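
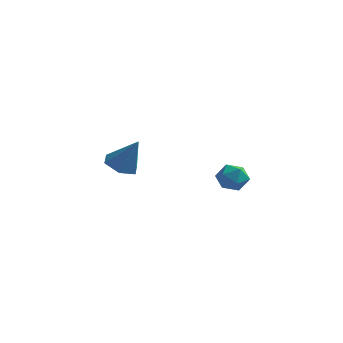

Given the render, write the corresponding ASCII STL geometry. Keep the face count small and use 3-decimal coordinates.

solid 
facet normal -0.483 -0.013 -0.876
outer loop
vertex -3.264 -2.02 1.454
vertex -4.179 -1.833 1.956
vertex -3.586 -1.023 1.617
endloop
endfacet
facet normal 0.946 0.317 -0.070
outer loop
vertex -3.264 -2.02 1.454
vertex -3.586 -1.023 1.617
vertex -3.161 -1.807 3.804
endloop
endfacet
facet normal -0.483 -0.013 -0.876
outer loop
vertex -3.586 -1.023 1.617
vertex -4.179 -1.833 1.956
vertex -4.501 -0.837 2.119
endloop
endfacet
facet normal 0.328 0.908 0.262
outer loop
vertex -3.586 -1.023 1.617
vertex -4.501 -0.837 2.119
vertex -3.161 -1.807 3.804
endloop
endfacet
facet normal -0.483 -0.013 -0.876
outer loop
vertex -4.501 -0.837 2.119
vertex -4.179 -1.833 1.956
vertex -5.094 -1.647 2.458
endloop
endfacet
facet normal -0.425 0.596 0.681
outer loop
vertex -4.501 -0.837 2.119
vertex -5.094 -1.647 2.458
vertex -3.161 -1.807 3.804
endloop
endfacet
facet normal -0.483 -0.012 -0.876
outer loop
vertex -5.094 -1.647 2.458
vertex -4.179 -1.833 1.956
vertex -4.773 -2.644 2.295
endloop
endfacet
facet normal -0.561 -0.306 0.769
outer loop
vertex -5.094 -1.647 2.458
vertex -4.773 -2.644 2.295
vertex -3.161 -1.807 3.804
endloop
endfacet
facet normal -0.483 -0.012 -0.876
outer loop
vertex -4.773 -2.644 2.295
vertex -4.179 -1.833 1.956
vertex -3.858 -2.83 1.793
endloop
endfacet
facet normal 0.057 -0.898 0.437
outer loop
vertex -4.773 -2.644 2.295
vertex -3.858 -2.83 1.793
vertex -3.161 -1.807 3.804
endloop
endfacet
facet normal -0.483 -0.012 -0.876
outer loop
vertex -3.858 -2.83 1.793
vertex -4.179 -1.833 1.956
vertex -3.264 -2.02 1.454
endloop
endfacet
facet normal 0.810 -0.586 0.018
outer loop
vertex -3.858 -2.83 1.793
vertex -3.264 -2.02 1.454
vertex -3.161 -1.807 3.804
endloop
endfacet
facet normal -0.845 0.355 0.399
outer loop
vertex 1.851 -3.799 2.873
vertex 2.335 -3.492 3.626
vertex 2.219 -2.927 2.876
endloop
endfacet
facet normal -0.874 0.370 -0.315
outer loop
vertex 1.851 -3.799 2.873
vertex 2.219 -2.927 2.876
vertex 2.274 -3.461 2.096
endloop
endfacet
facet normal -0.779 -0.297 -0.553
outer loop
vertex 1.851 -3.799 2.873
vertex 2.274 -3.461 2.096
vertex 2.424 -4.356 2.365
endloop
endfacet
facet normal -0.691 -0.723 0.013
outer loop
vertex 1.851 -3.799 2.873
vertex 2.424 -4.356 2.365
vertex 2.462 -4.375 3.31
endloop
endfacet
facet normal -0.732 -0.320 0.601
outer loop
vertex 1.851 -3.799 2.873
vertex 2.462 -4.375 3.31
vertex 2.335 -3.492 3.626
endloop
endfacet
facet normal -0.330 0.768 -0.549
outer loop
vertex 2.274 -3.461 2.096
vertex 2.219 -2.927 2.876
vertex 3.018 -2.945 2.37
endloop
endfacet
facet normal -0.284 0.744 0.605
outer loop
vertex 2.219 -2.927 2.876
vertex 2.335 -3.492 3.626
vertex 3.056 -2.964 3.315
endloop
endfacet
facet normal -0.102 -0.348 0.932
outer loop
vertex 2.335 -3.492 3.626
vertex 2.462 -4.375 3.31
vertex 3.206 -3.859 3.584
endloop
endfacet
facet normal -0.034 -0.999 -0.019
outer loop
vertex 2.462 -4.375 3.31
vertex 2.424 -4.356 2.365
vertex 3.261 -4.393 2.804
endloop
endfacet
facet normal -0.176 -0.310 -0.934
outer loop
vertex 2.424 -4.356 2.365
vertex 2.274 -3.461 2.096
vertex 3.145 -3.828 2.054
endloop
endfacet
facet normal 0.691 0.723 -0.013
outer loop
vertex 3.629 -3.521 2.807
vertex 3.018 -2.945 2.37
vertex 3.056 -2.964 3.315
endloop
endfacet
facet normal 0.779 0.297 0.553
outer loop
vertex 3.629 -3.521 2.807
vertex 3.056 -2.964 3.315
vertex 3.206 -3.859 3.584
endloop
endfacet
facet normal 0.874 -0.370 0.315
outer loop
vertex 3.629 -3.521 2.807
vertex 3.206 -3.859 3.584
vertex 3.261 -4.393 2.804
endloop
endfacet
facet normal 0.845 -0.355 -0.399
outer loop
vertex 3.629 -3.521 2.807
vertex 3.261 -4.393 2.804
vertex 3.145 -3.828 2.054
endloop
endfacet
facet normal 0.732 0.320 -0.601
outer loop
vertex 3.629 -3.521 2.807
vertex 3.145 -3.828 2.054
vertex 3.018 -2.945 2.37
endloop
endfacet
facet normal 0.034 0.999 0.019
outer loop
vertex 3.056 -2.964 3.315
vertex 3.018 -2.945 2.37
vertex 2.219 -2.927 2.876
endloop
endfacet
facet normal 0.176 0.310 0.934
outer loop
vertex 3.206 -3.859 3.584
vertex 3.056 -2.964 3.315
vertex 2.335 -3.492 3.626
endloop
endfacet
facet normal 0.330 -0.768 0.549
outer loop
vertex 3.261 -4.393 2.804
vertex 3.206 -3.859 3.584
vertex 2.462 -4.375 3.31
endloop
endfacet
facet normal 0.284 -0.744 -0.605
outer loop
vertex 3.145 -3.828 2.054
vertex 3.261 -4.393 2.804
vertex 2.424 -4.356 2.365
endloop
endfacet
facet normal 0.102 0.348 -0.932
outer loop
vertex 3.018 -2.945 2.37
vertex 3.145 -3.828 2.054
vertex 2.274 -3.461 2.096
endloop
endfacet

endsolid


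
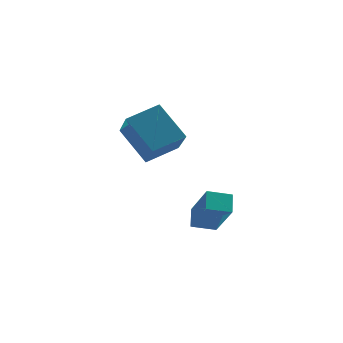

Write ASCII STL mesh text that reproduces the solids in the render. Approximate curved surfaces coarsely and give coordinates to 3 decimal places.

solid 
facet normal -0.768 -0.526 -0.365
outer loop
vertex -1.324 -0.921 1.65
vertex -2.465 -0.248 3.081
vertex -1.838 0.618 0.516
endloop
endfacet
facet normal 0.585 -0.345 -0.734
outer loop
vertex -0.655 1.428 1.079
vertex -1.324 -0.921 1.65
vertex -1.838 0.618 0.516
endloop
endfacet
facet normal -0.768 -0.525 -0.365
outer loop
vertex -1.838 0.618 0.516
vertex -2.465 -0.248 3.081
vertex -2.979 1.292 1.947
endloop
endfacet
facet normal -0.260 0.777 -0.573
outer loop
vertex -2.979 1.292 1.947
vertex -0.655 1.428 1.079
vertex -1.838 0.618 0.516
endloop
endfacet
facet normal 0.260 -0.777 0.573
outer loop
vertex -1.324 -0.921 1.65
vertex -1.282 0.562 3.644
vertex -2.465 -0.248 3.081
endloop
endfacet
facet normal 0.585 -0.345 -0.734
outer loop
vertex -0.141 -0.112 2.213
vertex -1.324 -0.921 1.65
vertex -0.655 1.428 1.079
endloop
endfacet
facet normal 0.259 -0.778 0.573
outer loop
vertex -0.141 -0.112 2.213
vertex -1.282 0.562 3.644
vertex -1.324 -0.921 1.65
endloop
endfacet
facet normal -0.585 0.345 0.734
outer loop
vertex -2.465 -0.248 3.081
vertex -1.282 0.562 3.644
vertex -2.979 1.292 1.947
endloop
endfacet
facet normal -0.259 0.778 -0.573
outer loop
vertex -1.796 2.101 2.51
vertex -0.655 1.428 1.079
vertex -2.979 1.292 1.947
endloop
endfacet
facet normal -0.585 0.345 0.734
outer loop
vertex -2.979 1.292 1.947
vertex -1.282 0.562 3.644
vertex -1.796 2.101 2.51
endloop
endfacet
facet normal 0.768 0.526 0.365
outer loop
vertex -1.796 2.101 2.51
vertex -0.141 -0.112 2.213
vertex -0.655 1.428 1.079
endloop
endfacet
facet normal 0.768 0.526 0.365
outer loop
vertex -1.282 0.562 3.644
vertex -0.141 -0.112 2.213
vertex -1.796 2.101 2.51
endloop
endfacet
facet normal -0.926 -0.294 0.238
outer loop
vertex 0.695 -0.414 -0.531
vertex -0.059 0.773 -1.995
vertex 0.767 -1.162 -1.175
endloop
endfacet
facet normal 0.371 -0.585 0.721
outer loop
vertex 1.739 -0.853 -1.425
vertex 0.695 -0.414 -0.531
vertex 0.767 -1.162 -1.175
endloop
endfacet
facet normal -0.926 -0.295 0.237
outer loop
vertex 0.767 -1.162 -1.175
vertex -0.059 0.773 -1.995
vertex 0.014 0.025 -2.639
endloop
endfacet
facet normal 0.073 -0.756 -0.651
outer loop
vertex 0.014 0.025 -2.639
vertex 1.739 -0.853 -1.425
vertex 0.767 -1.162 -1.175
endloop
endfacet
facet normal -0.073 0.756 0.651
outer loop
vertex 0.695 -0.414 -0.531
vertex 0.913 1.082 -2.245
vertex -0.059 0.773 -1.995
endloop
endfacet
facet normal 0.372 -0.585 0.721
outer loop
vertex 1.666 -0.105 -0.781
vertex 0.695 -0.414 -0.531
vertex 1.739 -0.853 -1.425
endloop
endfacet
facet normal -0.073 0.756 0.651
outer loop
vertex 1.666 -0.105 -0.781
vertex 0.913 1.082 -2.245
vertex 0.695 -0.414 -0.531
endloop
endfacet
facet normal -0.371 0.585 -0.721
outer loop
vertex -0.059 0.773 -1.995
vertex 0.913 1.082 -2.245
vertex 0.014 0.025 -2.639
endloop
endfacet
facet normal 0.073 -0.756 -0.651
outer loop
vertex 0.985 0.334 -2.889
vertex 1.739 -0.853 -1.425
vertex 0.014 0.025 -2.639
endloop
endfacet
facet normal -0.372 0.585 -0.721
outer loop
vertex 0.014 0.025 -2.639
vertex 0.913 1.082 -2.245
vertex 0.985 0.334 -2.889
endloop
endfacet
facet normal 0.926 0.295 -0.238
outer loop
vertex 0.985 0.334 -2.889
vertex 1.666 -0.105 -0.781
vertex 1.739 -0.853 -1.425
endloop
endfacet
facet normal 0.926 0.294 -0.238
outer loop
vertex 0.913 1.082 -2.245
vertex 1.666 -0.105 -0.781
vertex 0.985 0.334 -2.889
endloop
endfacet

endsolid


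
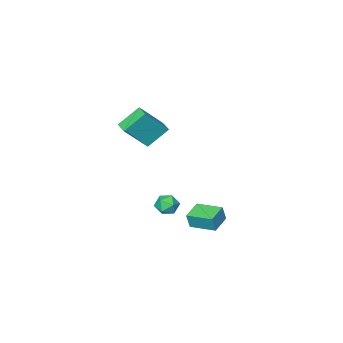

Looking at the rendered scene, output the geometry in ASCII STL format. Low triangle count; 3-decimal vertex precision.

solid 
facet normal -0.474 0.649 0.595
outer loop
vertex 1.469 1.683 -3.596
vertex 1.791 1.363 -2.99
vertex 2.135 1.938 -3.343
endloop
endfacet
facet normal -0.342 0.938 -0.045
outer loop
vertex 1.469 1.683 -3.596
vertex 2.135 1.938 -3.343
vertex 2.018 1.86 -4.087
endloop
endfacet
facet normal -0.654 0.530 -0.540
outer loop
vertex 1.469 1.683 -3.596
vertex 2.018 1.86 -4.087
vertex 1.601 1.237 -4.194
endloop
endfacet
facet normal -0.978 -0.012 -0.207
outer loop
vertex 1.469 1.683 -3.596
vertex 1.601 1.237 -4.194
vertex 1.461 0.93 -3.516
endloop
endfacet
facet normal -0.868 0.062 0.494
outer loop
vertex 1.469 1.683 -3.596
vertex 1.461 0.93 -3.516
vertex 1.791 1.363 -2.99
endloop
endfacet
facet normal 0.362 0.919 -0.153
outer loop
vertex 2.018 1.86 -4.087
vertex 2.135 1.938 -3.343
vertex 2.679 1.65 -3.784
endloop
endfacet
facet normal 0.149 0.451 0.880
outer loop
vertex 2.135 1.938 -3.343
vertex 1.791 1.363 -2.99
vertex 2.539 1.343 -3.106
endloop
endfacet
facet normal -0.487 -0.499 0.717
outer loop
vertex 1.791 1.363 -2.99
vertex 1.461 0.93 -3.516
vertex 2.122 0.72 -3.213
endloop
endfacet
facet normal -0.666 -0.618 -0.417
outer loop
vertex 1.461 0.93 -3.516
vertex 1.601 1.237 -4.194
vertex 2.005 0.642 -3.957
endloop
endfacet
facet normal -0.141 0.259 -0.956
outer loop
vertex 1.601 1.237 -4.194
vertex 2.018 1.86 -4.087
vertex 2.349 1.217 -4.31
endloop
endfacet
facet normal 0.978 0.012 0.207
outer loop
vertex 2.671 0.897 -3.704
vertex 2.679 1.65 -3.784
vertex 2.539 1.343 -3.106
endloop
endfacet
facet normal 0.654 -0.530 0.540
outer loop
vertex 2.671 0.897 -3.704
vertex 2.539 1.343 -3.106
vertex 2.122 0.72 -3.213
endloop
endfacet
facet normal 0.342 -0.938 0.045
outer loop
vertex 2.671 0.897 -3.704
vertex 2.122 0.72 -3.213
vertex 2.005 0.642 -3.957
endloop
endfacet
facet normal 0.474 -0.649 -0.595
outer loop
vertex 2.671 0.897 -3.704
vertex 2.005 0.642 -3.957
vertex 2.349 1.217 -4.31
endloop
endfacet
facet normal 0.868 -0.062 -0.494
outer loop
vertex 2.671 0.897 -3.704
vertex 2.349 1.217 -4.31
vertex 2.679 1.65 -3.784
endloop
endfacet
facet normal 0.666 0.618 0.417
outer loop
vertex 2.539 1.343 -3.106
vertex 2.679 1.65 -3.784
vertex 2.135 1.938 -3.343
endloop
endfacet
facet normal 0.141 -0.259 0.956
outer loop
vertex 2.122 0.72 -3.213
vertex 2.539 1.343 -3.106
vertex 1.791 1.363 -2.99
endloop
endfacet
facet normal -0.362 -0.919 0.153
outer loop
vertex 2.005 0.642 -3.957
vertex 2.122 0.72 -3.213
vertex 1.461 0.93 -3.516
endloop
endfacet
facet normal -0.149 -0.451 -0.880
outer loop
vertex 2.349 1.217 -4.31
vertex 2.005 0.642 -3.957
vertex 1.601 1.237 -4.194
endloop
endfacet
facet normal 0.487 0.499 -0.717
outer loop
vertex 2.679 1.65 -3.784
vertex 2.349 1.217 -4.31
vertex 2.018 1.86 -4.087
endloop
endfacet
facet normal -0.706 0.221 0.673
outer loop
vertex 0.109 -3.94 1.033
vertex 0.366 -3.015 0.999
vertex -1.294 -3.608 -0.549
endloop
endfacet
facet normal -0.267 -0.963 0.035
outer loop
vertex -0.086 -3.985 -1.699
vertex 0.109 -3.94 1.033
vertex -1.294 -3.608 -0.549
endloop
endfacet
facet normal -0.706 0.220 0.673
outer loop
vertex -1.294 -3.608 -0.549
vertex 0.366 -3.015 0.999
vertex -1.037 -2.684 -0.582
endloop
endfacet
facet normal -0.655 0.156 -0.739
outer loop
vertex -1.037 -2.684 -0.582
vertex -0.086 -3.985 -1.699
vertex -1.294 -3.608 -0.549
endloop
endfacet
facet normal 0.655 -0.155 0.739
outer loop
vertex 0.109 -3.94 1.033
vertex 1.574 -3.392 -0.151
vertex 0.366 -3.015 0.999
endloop
endfacet
facet normal -0.267 -0.963 0.035
outer loop
vertex 1.317 -4.316 -0.118
vertex 0.109 -3.94 1.033
vertex -0.086 -3.985 -1.699
endloop
endfacet
facet normal 0.656 -0.156 0.739
outer loop
vertex 1.317 -4.316 -0.118
vertex 1.574 -3.392 -0.151
vertex 0.109 -3.94 1.033
endloop
endfacet
facet normal 0.267 0.963 -0.035
outer loop
vertex 0.366 -3.015 0.999
vertex 1.574 -3.392 -0.151
vertex -1.037 -2.684 -0.582
endloop
endfacet
facet normal -0.656 0.155 -0.739
outer loop
vertex 0.171 -3.06 -1.733
vertex -0.086 -3.985 -1.699
vertex -1.037 -2.684 -0.582
endloop
endfacet
facet normal 0.267 0.963 -0.035
outer loop
vertex -1.037 -2.684 -0.582
vertex 1.574 -3.392 -0.151
vertex 0.171 -3.06 -1.733
endloop
endfacet
facet normal 0.706 -0.221 -0.673
outer loop
vertex 0.171 -3.06 -1.733
vertex 1.317 -4.316 -0.118
vertex -0.086 -3.985 -1.699
endloop
endfacet
facet normal 0.706 -0.220 -0.673
outer loop
vertex 1.574 -3.392 -0.151
vertex 1.317 -4.316 -0.118
vertex 0.171 -3.06 -1.733
endloop
endfacet
facet normal -0.887 -0.411 0.209
outer loop
vertex 1.271 2.905 -3.075
vertex 0.653 4.336 -2.883
vertex 1.038 2.93 -4.016
endloop
endfacet
facet normal 0.394 -0.911 -0.122
outer loop
vertex 2.147 3.444 -4.277
vertex 1.271 2.905 -3.075
vertex 1.038 2.93 -4.016
endloop
endfacet
facet normal -0.887 -0.411 0.209
outer loop
vertex 1.038 2.93 -4.016
vertex 0.653 4.336 -2.883
vertex 0.42 4.361 -3.825
endloop
endfacet
facet normal -0.240 0.026 -0.970
outer loop
vertex 0.42 4.361 -3.825
vertex 2.147 3.444 -4.277
vertex 1.038 2.93 -4.016
endloop
endfacet
facet normal 0.241 -0.026 0.970
outer loop
vertex 1.271 2.905 -3.075
vertex 1.762 4.85 -3.144
vertex 0.653 4.336 -2.883
endloop
endfacet
facet normal 0.394 -0.911 -0.122
outer loop
vertex 2.38 3.419 -3.335
vertex 1.271 2.905 -3.075
vertex 2.147 3.444 -4.277
endloop
endfacet
facet normal 0.240 -0.026 0.971
outer loop
vertex 2.38 3.419 -3.335
vertex 1.762 4.85 -3.144
vertex 1.271 2.905 -3.075
endloop
endfacet
facet normal -0.394 0.911 0.122
outer loop
vertex 0.653 4.336 -2.883
vertex 1.762 4.85 -3.144
vertex 0.42 4.361 -3.825
endloop
endfacet
facet normal -0.240 0.027 -0.970
outer loop
vertex 1.529 4.875 -4.085
vertex 2.147 3.444 -4.277
vertex 0.42 4.361 -3.825
endloop
endfacet
facet normal -0.394 0.911 0.122
outer loop
vertex 0.42 4.361 -3.825
vertex 1.762 4.85 -3.144
vertex 1.529 4.875 -4.085
endloop
endfacet
facet normal 0.887 0.411 -0.209
outer loop
vertex 1.529 4.875 -4.085
vertex 2.38 3.419 -3.335
vertex 2.147 3.444 -4.277
endloop
endfacet
facet normal 0.887 0.411 -0.209
outer loop
vertex 1.762 4.85 -3.144
vertex 2.38 3.419 -3.335
vertex 1.529 4.875 -4.085
endloop
endfacet

endsolid


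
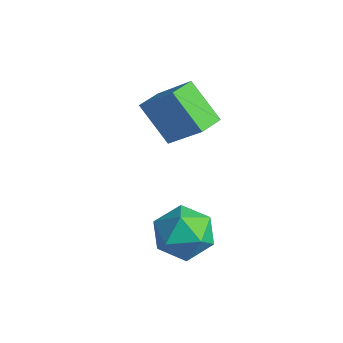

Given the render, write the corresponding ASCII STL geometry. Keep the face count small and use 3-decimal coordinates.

solid 
facet normal -0.675 -0.162 0.720
outer loop
vertex -2.845 2.125 4.466
vertex -3.124 3.137 4.433
vertex -4.271 1.685 3.031
endloop
endfacet
facet normal 0.266 -0.963 0.031
outer loop
vertex -2.956 2.003 1.627
vertex -2.845 2.125 4.466
vertex -4.271 1.685 3.031
endloop
endfacet
facet normal -0.675 -0.162 0.720
outer loop
vertex -4.271 1.685 3.031
vertex -3.124 3.137 4.433
vertex -4.55 2.697 2.998
endloop
endfacet
facet normal -0.689 -0.212 -0.693
outer loop
vertex -4.55 2.697 2.998
vertex -2.956 2.003 1.627
vertex -4.271 1.685 3.031
endloop
endfacet
facet normal 0.689 0.212 0.693
outer loop
vertex -2.845 2.125 4.466
vertex -1.809 3.455 3.029
vertex -3.124 3.137 4.433
endloop
endfacet
facet normal 0.266 -0.963 0.031
outer loop
vertex -1.53 2.443 3.062
vertex -2.845 2.125 4.466
vertex -2.956 2.003 1.627
endloop
endfacet
facet normal 0.689 0.212 0.693
outer loop
vertex -1.53 2.443 3.062
vertex -1.809 3.455 3.029
vertex -2.845 2.125 4.466
endloop
endfacet
facet normal -0.266 0.963 -0.031
outer loop
vertex -3.124 3.137 4.433
vertex -1.809 3.455 3.029
vertex -4.55 2.697 2.998
endloop
endfacet
facet normal -0.689 -0.212 -0.693
outer loop
vertex -3.235 3.015 1.594
vertex -2.956 2.003 1.627
vertex -4.55 2.697 2.998
endloop
endfacet
facet normal -0.266 0.963 -0.031
outer loop
vertex -4.55 2.697 2.998
vertex -1.809 3.455 3.029
vertex -3.235 3.015 1.594
endloop
endfacet
facet normal 0.675 0.162 -0.720
outer loop
vertex -3.235 3.015 1.594
vertex -1.53 2.443 3.062
vertex -2.956 2.003 1.627
endloop
endfacet
facet normal 0.675 0.162 -0.720
outer loop
vertex -1.809 3.455 3.029
vertex -1.53 2.443 3.062
vertex -3.235 3.015 1.594
endloop
endfacet
facet normal -0.822 0.569 0.018
outer loop
vertex -0.252 1.478 -0.528
vertex -0.938 0.491 -0.655
vertex -0.643 0.883 0.45
endloop
endfacet
facet normal -0.300 0.864 0.406
outer loop
vertex -0.252 1.478 -0.528
vertex -0.643 0.883 0.45
vertex 0.493 1.297 0.408
endloop
endfacet
facet normal 0.263 0.965 -0.023
outer loop
vertex -0.252 1.478 -0.528
vertex 0.493 1.297 0.408
vertex 0.899 1.16 -0.723
endloop
endfacet
facet normal 0.088 0.732 -0.675
outer loop
vertex -0.252 1.478 -0.528
vertex 0.899 1.16 -0.723
vertex 0.014 0.661 -1.379
endloop
endfacet
facet normal -0.582 0.488 -0.651
outer loop
vertex -0.252 1.478 -0.528
vertex 0.014 0.661 -1.379
vertex -0.938 0.491 -0.655
endloop
endfacet
facet normal -0.111 0.397 0.911
outer loop
vertex 0.493 1.297 0.408
vertex -0.643 0.883 0.45
vertex 0.266 0.199 0.859
endloop
endfacet
facet normal -0.956 -0.078 0.283
outer loop
vertex -0.643 0.883 0.45
vertex -0.938 0.491 -0.655
vertex -0.619 -0.3 0.203
endloop
endfacet
facet normal -0.568 -0.210 -0.796
outer loop
vertex -0.938 0.491 -0.655
vertex 0.014 0.661 -1.379
vertex -0.213 -0.437 -0.928
endloop
endfacet
facet normal 0.516 0.185 -0.837
outer loop
vertex 0.014 0.661 -1.379
vertex 0.899 1.16 -0.723
vertex 0.923 -0.023 -0.97
endloop
endfacet
facet normal 0.799 0.560 0.219
outer loop
vertex 0.899 1.16 -0.723
vertex 0.493 1.297 0.408
vertex 1.218 0.369 0.135
endloop
endfacet
facet normal -0.088 -0.732 0.675
outer loop
vertex 0.532 -0.618 0.008
vertex 0.266 0.199 0.859
vertex -0.619 -0.3 0.203
endloop
endfacet
facet normal -0.263 -0.965 0.023
outer loop
vertex 0.532 -0.618 0.008
vertex -0.619 -0.3 0.203
vertex -0.213 -0.437 -0.928
endloop
endfacet
facet normal 0.300 -0.864 -0.406
outer loop
vertex 0.532 -0.618 0.008
vertex -0.213 -0.437 -0.928
vertex 0.923 -0.023 -0.97
endloop
endfacet
facet normal 0.822 -0.569 -0.018
outer loop
vertex 0.532 -0.618 0.008
vertex 0.923 -0.023 -0.97
vertex 1.218 0.369 0.135
endloop
endfacet
facet normal 0.582 -0.488 0.651
outer loop
vertex 0.532 -0.618 0.008
vertex 1.218 0.369 0.135
vertex 0.266 0.199 0.859
endloop
endfacet
facet normal -0.516 -0.185 0.837
outer loop
vertex -0.619 -0.3 0.203
vertex 0.266 0.199 0.859
vertex -0.643 0.883 0.45
endloop
endfacet
facet normal -0.799 -0.560 -0.219
outer loop
vertex -0.213 -0.437 -0.928
vertex -0.619 -0.3 0.203
vertex -0.938 0.491 -0.655
endloop
endfacet
facet normal 0.111 -0.397 -0.911
outer loop
vertex 0.923 -0.023 -0.97
vertex -0.213 -0.437 -0.928
vertex 0.014 0.661 -1.379
endloop
endfacet
facet normal 0.956 0.078 -0.283
outer loop
vertex 1.218 0.369 0.135
vertex 0.923 -0.023 -0.97
vertex 0.899 1.16 -0.723
endloop
endfacet
facet normal 0.568 0.210 0.796
outer loop
vertex 0.266 0.199 0.859
vertex 1.218 0.369 0.135
vertex 0.493 1.297 0.408
endloop
endfacet

endsolid


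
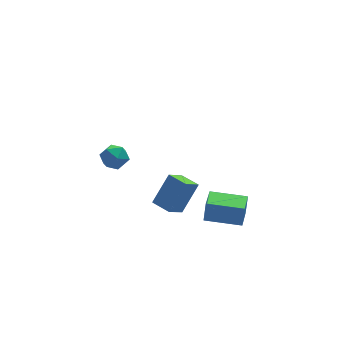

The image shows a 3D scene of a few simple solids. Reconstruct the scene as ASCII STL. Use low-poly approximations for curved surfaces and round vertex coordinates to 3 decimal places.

solid 
facet normal -0.428 -0.904 0.020
outer loop
vertex -0.059 3.221 -3.841
vertex 0.458 2.969 -4.17
vertex 0.461 2.982 -3.508
endloop
endfacet
facet normal -0.617 -0.519 0.591
outer loop
vertex -0.059 3.221 -3.841
vertex 0.461 2.982 -3.508
vertex 0.173 3.546 -3.313
endloop
endfacet
facet normal -0.930 0.078 0.360
outer loop
vertex -0.059 3.221 -3.841
vertex 0.173 3.546 -3.313
vertex -0.009 3.881 -3.855
endloop
endfacet
facet normal -0.933 0.063 -0.353
outer loop
vertex -0.059 3.221 -3.841
vertex -0.009 3.881 -3.855
vertex 0.167 3.524 -4.384
endloop
endfacet
facet normal -0.623 -0.544 -0.563
outer loop
vertex -0.059 3.221 -3.841
vertex 0.167 3.524 -4.384
vertex 0.458 2.969 -4.17
endloop
endfacet
facet normal -0.021 -0.336 0.942
outer loop
vertex 0.173 3.546 -3.313
vertex 0.461 2.982 -3.508
vertex 0.833 3.496 -3.316
endloop
endfacet
facet normal 0.285 -0.958 0.018
outer loop
vertex 0.461 2.982 -3.508
vertex 0.458 2.969 -4.17
vertex 1.009 3.139 -3.845
endloop
endfacet
facet normal -0.033 -0.374 -0.927
outer loop
vertex 0.458 2.969 -4.17
vertex 0.167 3.524 -4.384
vertex 0.827 3.474 -4.387
endloop
endfacet
facet normal -0.535 0.607 -0.588
outer loop
vertex 0.167 3.524 -4.384
vertex -0.009 3.881 -3.855
vertex 0.539 4.038 -4.192
endloop
endfacet
facet normal -0.529 0.631 0.568
outer loop
vertex -0.009 3.881 -3.855
vertex 0.173 3.546 -3.313
vertex 0.542 4.051 -3.53
endloop
endfacet
facet normal 0.933 -0.063 0.353
outer loop
vertex 1.059 3.799 -3.859
vertex 0.833 3.496 -3.316
vertex 1.009 3.139 -3.845
endloop
endfacet
facet normal 0.930 -0.078 -0.360
outer loop
vertex 1.059 3.799 -3.859
vertex 1.009 3.139 -3.845
vertex 0.827 3.474 -4.387
endloop
endfacet
facet normal 0.617 0.519 -0.591
outer loop
vertex 1.059 3.799 -3.859
vertex 0.827 3.474 -4.387
vertex 0.539 4.038 -4.192
endloop
endfacet
facet normal 0.428 0.904 -0.020
outer loop
vertex 1.059 3.799 -3.859
vertex 0.539 4.038 -4.192
vertex 0.542 4.051 -3.53
endloop
endfacet
facet normal 0.623 0.544 0.563
outer loop
vertex 1.059 3.799 -3.859
vertex 0.542 4.051 -3.53
vertex 0.833 3.496 -3.316
endloop
endfacet
facet normal 0.535 -0.607 0.588
outer loop
vertex 1.009 3.139 -3.845
vertex 0.833 3.496 -3.316
vertex 0.461 2.982 -3.508
endloop
endfacet
facet normal 0.529 -0.631 -0.568
outer loop
vertex 0.827 3.474 -4.387
vertex 1.009 3.139 -3.845
vertex 0.458 2.969 -4.17
endloop
endfacet
facet normal 0.021 0.336 -0.942
outer loop
vertex 0.539 4.038 -4.192
vertex 0.827 3.474 -4.387
vertex 0.167 3.524 -4.384
endloop
endfacet
facet normal -0.285 0.958 -0.018
outer loop
vertex 0.542 4.051 -3.53
vertex 0.539 4.038 -4.192
vertex -0.009 3.881 -3.855
endloop
endfacet
facet normal 0.033 0.374 0.927
outer loop
vertex 0.833 3.496 -3.316
vertex 0.542 4.051 -3.53
vertex 0.173 3.546 -3.313
endloop
endfacet
facet normal -0.868 0.492 0.060
outer loop
vertex 2.509 -1.413 -3.173
vertex 3.019 -0.487 -3.39
vertex 2.375 -1.544 -4.043
endloop
endfacet
facet normal -0.473 -0.858 0.202
outer loop
vertex 3.661 -2.273 -4.13
vertex 2.509 -1.413 -3.173
vertex 2.375 -1.544 -4.043
endloop
endfacet
facet normal -0.868 0.493 0.059
outer loop
vertex 2.375 -1.544 -4.043
vertex 3.019 -0.487 -3.39
vertex 2.886 -0.618 -4.26
endloop
endfacet
facet normal -0.149 -0.147 -0.978
outer loop
vertex 2.886 -0.618 -4.26
vertex 3.661 -2.273 -4.13
vertex 2.375 -1.544 -4.043
endloop
endfacet
facet normal 0.149 0.147 0.978
outer loop
vertex 2.509 -1.413 -3.173
vertex 4.305 -1.216 -3.477
vertex 3.019 -0.487 -3.39
endloop
endfacet
facet normal -0.473 -0.858 0.201
outer loop
vertex 3.794 -2.142 -3.26
vertex 2.509 -1.413 -3.173
vertex 3.661 -2.273 -4.13
endloop
endfacet
facet normal 0.149 0.147 0.978
outer loop
vertex 3.794 -2.142 -3.26
vertex 4.305 -1.216 -3.477
vertex 2.509 -1.413 -3.173
endloop
endfacet
facet normal 0.473 0.858 -0.201
outer loop
vertex 3.019 -0.487 -3.39
vertex 4.305 -1.216 -3.477
vertex 2.886 -0.618 -4.26
endloop
endfacet
facet normal -0.149 -0.147 -0.978
outer loop
vertex 4.171 -1.347 -4.347
vertex 3.661 -2.273 -4.13
vertex 2.886 -0.618 -4.26
endloop
endfacet
facet normal 0.473 0.858 -0.202
outer loop
vertex 2.886 -0.618 -4.26
vertex 4.305 -1.216 -3.477
vertex 4.171 -1.347 -4.347
endloop
endfacet
facet normal 0.869 -0.492 -0.059
outer loop
vertex 4.171 -1.347 -4.347
vertex 3.794 -2.142 -3.26
vertex 3.661 -2.273 -4.13
endloop
endfacet
facet normal 0.868 -0.493 -0.059
outer loop
vertex 4.305 -1.216 -3.477
vertex 3.794 -2.142 -3.26
vertex 4.171 -1.347 -4.347
endloop
endfacet
facet normal -0.554 -0.245 -0.796
outer loop
vertex 0.673 -2.424 -2.184
vertex 0.278 -1.683 -2.137
vertex 1.326 -2.04 -2.757
endloop
endfacet
facet normal 0.469 -0.881 -0.056
outer loop
vertex 2.102 -1.697 -1.643
vertex 0.673 -2.424 -2.184
vertex 1.326 -2.04 -2.757
endloop
endfacet
facet normal -0.554 -0.244 -0.796
outer loop
vertex 1.326 -2.04 -2.757
vertex 0.278 -1.683 -2.137
vertex 0.932 -1.299 -2.71
endloop
endfacet
facet normal 0.688 0.404 -0.603
outer loop
vertex 0.932 -1.299 -2.71
vertex 2.102 -1.697 -1.643
vertex 1.326 -2.04 -2.757
endloop
endfacet
facet normal -0.687 -0.405 0.603
outer loop
vertex 0.673 -2.424 -2.184
vertex 1.054 -1.34 -1.023
vertex 0.278 -1.683 -2.137
endloop
endfacet
facet normal 0.469 -0.881 -0.055
outer loop
vertex 1.448 -2.081 -1.07
vertex 0.673 -2.424 -2.184
vertex 2.102 -1.697 -1.643
endloop
endfacet
facet normal -0.688 -0.404 0.603
outer loop
vertex 1.448 -2.081 -1.07
vertex 1.054 -1.34 -1.023
vertex 0.673 -2.424 -2.184
endloop
endfacet
facet normal -0.469 0.881 0.055
outer loop
vertex 0.278 -1.683 -2.137
vertex 1.054 -1.34 -1.023
vertex 0.932 -1.299 -2.71
endloop
endfacet
facet normal 0.688 0.405 -0.603
outer loop
vertex 1.707 -0.956 -1.596
vertex 2.102 -1.697 -1.643
vertex 0.932 -1.299 -2.71
endloop
endfacet
facet normal -0.470 0.881 0.055
outer loop
vertex 0.932 -1.299 -2.71
vertex 1.054 -1.34 -1.023
vertex 1.707 -0.956 -1.596
endloop
endfacet
facet normal 0.554 0.245 0.796
outer loop
vertex 1.707 -0.956 -1.596
vertex 1.448 -2.081 -1.07
vertex 2.102 -1.697 -1.643
endloop
endfacet
facet normal 0.554 0.244 0.796
outer loop
vertex 1.054 -1.34 -1.023
vertex 1.448 -2.081 -1.07
vertex 1.707 -0.956 -1.596
endloop
endfacet

endsolid


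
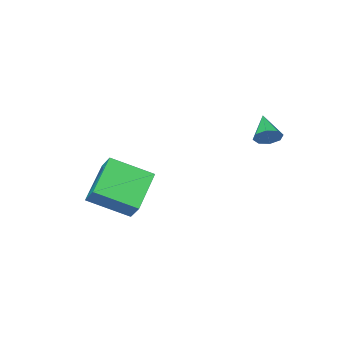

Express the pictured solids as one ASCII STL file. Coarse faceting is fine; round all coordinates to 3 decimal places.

solid 
facet normal 0.414 0.779 -0.472
outer loop
vertex -2.907 -0.384 3.223
vertex -3.445 -0.272 2.936
vertex -3.185 -0.088 3.468
endloop
endfacet
facet normal 0.477 -0.250 0.843
outer loop
vertex -2.907 -0.384 3.223
vertex -3.185 -0.088 3.468
vertex -3.995 -1.308 3.564
endloop
endfacet
facet normal 0.412 0.780 -0.471
outer loop
vertex -3.185 -0.088 3.468
vertex -3.445 -0.272 2.936
vertex -3.616 0.1 3.402
endloop
endfacet
facet normal -0.091 0.138 0.986
outer loop
vertex -3.185 -0.088 3.468
vertex -3.616 0.1 3.402
vertex -3.995 -1.308 3.564
endloop
endfacet
facet normal 0.413 0.780 -0.471
outer loop
vertex -3.616 0.1 3.402
vertex -3.445 -0.272 2.936
vertex -3.946 0.07 3.063
endloop
endfacet
facet normal -0.703 0.265 0.660
outer loop
vertex -3.616 0.1 3.402
vertex -3.946 0.07 3.063
vertex -3.995 -1.308 3.564
endloop
endfacet
facet normal 0.413 0.780 -0.471
outer loop
vertex -3.946 0.07 3.063
vertex -3.445 -0.272 2.936
vertex -3.983 -0.16 2.65
endloop
endfacet
facet normal -0.997 0.056 0.058
outer loop
vertex -3.946 0.07 3.063
vertex -3.983 -0.16 2.65
vertex -3.995 -1.308 3.564
endloop
endfacet
facet normal 0.413 0.779 -0.471
outer loop
vertex -3.983 -0.16 2.65
vertex -3.445 -0.272 2.936
vertex -3.705 -0.456 2.404
endloop
endfacet
facet normal -0.804 -0.365 -0.469
outer loop
vertex -3.983 -0.16 2.65
vertex -3.705 -0.456 2.404
vertex -3.995 -1.308 3.564
endloop
endfacet
facet normal 0.413 0.779 -0.471
outer loop
vertex -3.705 -0.456 2.404
vertex -3.445 -0.272 2.936
vertex -3.274 -0.644 2.471
endloop
endfacet
facet normal -0.234 -0.755 -0.613
outer loop
vertex -3.705 -0.456 2.404
vertex -3.274 -0.644 2.471
vertex -3.995 -1.308 3.564
endloop
endfacet
facet normal 0.413 0.779 -0.471
outer loop
vertex -3.274 -0.644 2.471
vertex -3.445 -0.272 2.936
vertex -2.944 -0.614 2.81
endloop
endfacet
facet normal 0.376 -0.881 -0.288
outer loop
vertex -3.274 -0.644 2.471
vertex -2.944 -0.614 2.81
vertex -3.995 -1.308 3.564
endloop
endfacet
facet normal 0.413 0.779 -0.471
outer loop
vertex -2.944 -0.614 2.81
vertex -3.445 -0.272 2.936
vertex -2.907 -0.384 3.223
endloop
endfacet
facet normal 0.670 -0.673 0.315
outer loop
vertex -2.944 -0.614 2.81
vertex -2.907 -0.384 3.223
vertex -3.995 -1.308 3.564
endloop
endfacet
facet normal -0.685 0.585 -0.435
outer loop
vertex -0.202 -3.451 0.438
vertex 1.331 -2.392 -0.552
vertex -0.261 -4.12 -0.369
endloop
endfacet
facet normal -0.726 -0.502 0.469
outer loop
vertex 1.129 -5.308 0.512
vertex -0.202 -3.451 0.438
vertex -0.261 -4.12 -0.369
endloop
endfacet
facet normal -0.685 0.585 -0.434
outer loop
vertex -0.261 -4.12 -0.369
vertex 1.331 -2.392 -0.552
vertex 1.271 -3.061 -1.359
endloop
endfacet
facet normal -0.057 -0.637 -0.769
outer loop
vertex 1.271 -3.061 -1.359
vertex 1.129 -5.308 0.512
vertex -0.261 -4.12 -0.369
endloop
endfacet
facet normal 0.057 0.637 0.769
outer loop
vertex -0.202 -3.451 0.438
vertex 2.721 -3.58 0.329
vertex 1.331 -2.392 -0.552
endloop
endfacet
facet normal -0.726 -0.502 0.470
outer loop
vertex 1.189 -4.639 1.319
vertex -0.202 -3.451 0.438
vertex 1.129 -5.308 0.512
endloop
endfacet
facet normal 0.057 0.637 0.769
outer loop
vertex 1.189 -4.639 1.319
vertex 2.721 -3.58 0.329
vertex -0.202 -3.451 0.438
endloop
endfacet
facet normal 0.726 0.502 -0.470
outer loop
vertex 1.331 -2.392 -0.552
vertex 2.721 -3.58 0.329
vertex 1.271 -3.061 -1.359
endloop
endfacet
facet normal -0.057 -0.637 -0.769
outer loop
vertex 2.662 -4.249 -0.478
vertex 1.129 -5.308 0.512
vertex 1.271 -3.061 -1.359
endloop
endfacet
facet normal 0.726 0.502 -0.469
outer loop
vertex 1.271 -3.061 -1.359
vertex 2.721 -3.58 0.329
vertex 2.662 -4.249 -0.478
endloop
endfacet
facet normal 0.685 -0.585 0.434
outer loop
vertex 2.662 -4.249 -0.478
vertex 1.189 -4.639 1.319
vertex 1.129 -5.308 0.512
endloop
endfacet
facet normal 0.685 -0.585 0.435
outer loop
vertex 2.721 -3.58 0.329
vertex 1.189 -4.639 1.319
vertex 2.662 -4.249 -0.478
endloop
endfacet

endsolid


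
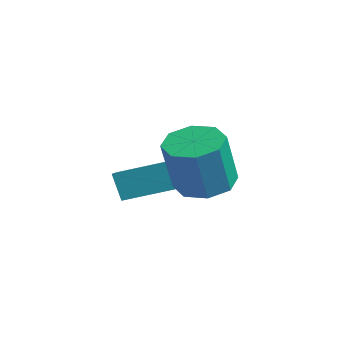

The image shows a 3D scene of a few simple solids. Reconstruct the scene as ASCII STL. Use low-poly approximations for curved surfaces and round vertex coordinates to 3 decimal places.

solid 
facet normal -0.790 0.555 -0.260
outer loop
vertex -1.59 -0.924 0.479
vertex -0.559 0.855 1.141
vertex -1.141 -0.786 -0.592
endloop
endfacet
facet normal -0.477 -0.824 -0.306
outer loop
vertex -0.501 -1.235 -0.381
vertex -1.59 -0.924 0.479
vertex -1.141 -0.786 -0.592
endloop
endfacet
facet normal -0.790 0.555 -0.260
outer loop
vertex -1.141 -0.786 -0.592
vertex -0.559 0.855 1.141
vertex -0.11 0.993 0.07
endloop
endfacet
facet normal 0.385 0.118 -0.916
outer loop
vertex -0.11 0.993 0.07
vertex -0.501 -1.235 -0.381
vertex -1.141 -0.786 -0.592
endloop
endfacet
facet normal -0.385 -0.118 0.916
outer loop
vertex -1.59 -0.924 0.479
vertex 0.081 0.406 1.352
vertex -0.559 0.855 1.141
endloop
endfacet
facet normal -0.477 -0.824 -0.306
outer loop
vertex -0.95 -1.373 0.69
vertex -1.59 -0.924 0.479
vertex -0.501 -1.235 -0.381
endloop
endfacet
facet normal -0.385 -0.118 0.916
outer loop
vertex -0.95 -1.373 0.69
vertex 0.081 0.406 1.352
vertex -1.59 -0.924 0.479
endloop
endfacet
facet normal 0.477 0.824 0.306
outer loop
vertex -0.559 0.855 1.141
vertex 0.081 0.406 1.352
vertex -0.11 0.993 0.07
endloop
endfacet
facet normal 0.385 0.118 -0.916
outer loop
vertex 0.53 0.544 0.281
vertex -0.501 -1.235 -0.381
vertex -0.11 0.993 0.07
endloop
endfacet
facet normal 0.477 0.824 0.306
outer loop
vertex -0.11 0.993 0.07
vertex 0.081 0.406 1.352
vertex 0.53 0.544 0.281
endloop
endfacet
facet normal 0.790 -0.555 0.260
outer loop
vertex 0.53 0.544 0.281
vertex -0.95 -1.373 0.69
vertex -0.501 -1.235 -0.381
endloop
endfacet
facet normal 0.790 -0.555 0.260
outer loop
vertex 0.081 0.406 1.352
vertex -0.95 -1.373 0.69
vertex 0.53 0.544 0.281
endloop
endfacet
facet normal -0.222 0.308 -0.925
outer loop
vertex 3.266 0.767 1.03
vertex 2.303 0.388 1.135
vertex 2.759 1.302 1.33
endloop
endfacet
facet normal 0.738 0.673 0.047
outer loop
vertex 3.266 0.767 1.03
vertex 2.759 1.302 1.33
vertex 3.739 0.111 3.0
endloop
endfacet
facet normal 0.738 0.673 0.047
outer loop
vertex 3.739 0.111 3.0
vertex 2.759 1.302 1.33
vertex 3.232 0.646 3.3
endloop
endfacet
facet normal 0.222 -0.308 0.925
outer loop
vertex 3.739 0.111 3.0
vertex 3.232 0.646 3.3
vertex 2.777 -0.268 3.105
endloop
endfacet
facet normal -0.222 0.308 -0.925
outer loop
vertex 2.759 1.302 1.33
vertex 2.303 0.388 1.135
vertex 1.985 1.302 1.516
endloop
endfacet
facet normal 0.072 0.951 0.300
outer loop
vertex 2.759 1.302 1.33
vertex 1.985 1.302 1.516
vertex 3.232 0.646 3.3
endloop
endfacet
facet normal 0.072 0.951 0.300
outer loop
vertex 3.232 0.646 3.3
vertex 1.985 1.302 1.516
vertex 2.458 0.646 3.486
endloop
endfacet
facet normal 0.222 -0.308 0.925
outer loop
vertex 3.232 0.646 3.3
vertex 2.458 0.646 3.486
vertex 2.777 -0.268 3.105
endloop
endfacet
facet normal -0.222 0.308 -0.925
outer loop
vertex 1.985 1.302 1.516
vertex 2.303 0.388 1.135
vertex 1.398 0.766 1.478
endloop
endfacet
facet normal -0.638 0.672 0.377
outer loop
vertex 1.985 1.302 1.516
vertex 1.398 0.766 1.478
vertex 2.458 0.646 3.486
endloop
endfacet
facet normal -0.637 0.672 0.377
outer loop
vertex 2.458 0.646 3.486
vertex 1.398 0.766 1.478
vertex 1.871 0.11 3.449
endloop
endfacet
facet normal 0.223 -0.308 0.925
outer loop
vertex 2.458 0.646 3.486
vertex 1.871 0.11 3.449
vertex 2.777 -0.268 3.105
endloop
endfacet
facet normal -0.222 0.308 -0.925
outer loop
vertex 1.398 0.766 1.478
vertex 2.303 0.388 1.135
vertex 1.341 0.009 1.24
endloop
endfacet
facet normal -0.972 -0.000 0.233
outer loop
vertex 1.398 0.766 1.478
vertex 1.341 0.009 1.24
vertex 1.871 0.11 3.449
endloop
endfacet
facet normal -0.972 -0.000 0.233
outer loop
vertex 1.871 0.11 3.449
vertex 1.341 0.009 1.24
vertex 1.814 -0.647 3.21
endloop
endfacet
facet normal 0.222 -0.309 0.925
outer loop
vertex 1.871 0.11 3.449
vertex 1.814 -0.647 3.21
vertex 2.777 -0.268 3.105
endloop
endfacet
facet normal -0.222 0.308 -0.925
outer loop
vertex 1.341 0.009 1.24
vertex 2.303 0.388 1.135
vertex 1.848 -0.526 0.94
endloop
endfacet
facet normal -0.738 -0.673 -0.047
outer loop
vertex 1.341 0.009 1.24
vertex 1.848 -0.526 0.94
vertex 1.814 -0.647 3.21
endloop
endfacet
facet normal -0.738 -0.673 -0.047
outer loop
vertex 1.814 -0.647 3.21
vertex 1.848 -0.526 0.94
vertex 2.321 -1.182 2.91
endloop
endfacet
facet normal 0.222 -0.308 0.925
outer loop
vertex 1.814 -0.647 3.21
vertex 2.321 -1.182 2.91
vertex 2.777 -0.268 3.105
endloop
endfacet
facet normal -0.222 0.308 -0.925
outer loop
vertex 1.848 -0.526 0.94
vertex 2.303 0.388 1.135
vertex 2.622 -0.526 0.754
endloop
endfacet
facet normal -0.072 -0.951 -0.300
outer loop
vertex 1.848 -0.526 0.94
vertex 2.622 -0.526 0.754
vertex 2.321 -1.182 2.91
endloop
endfacet
facet normal -0.072 -0.951 -0.300
outer loop
vertex 2.321 -1.182 2.91
vertex 2.622 -0.526 0.754
vertex 3.095 -1.182 2.724
endloop
endfacet
facet normal 0.222 -0.308 0.925
outer loop
vertex 2.321 -1.182 2.91
vertex 3.095 -1.182 2.724
vertex 2.777 -0.268 3.105
endloop
endfacet
facet normal -0.223 0.308 -0.925
outer loop
vertex 2.622 -0.526 0.754
vertex 2.303 0.388 1.135
vertex 3.209 0.01 0.791
endloop
endfacet
facet normal 0.637 -0.672 -0.377
outer loop
vertex 2.622 -0.526 0.754
vertex 3.209 0.01 0.791
vertex 3.095 -1.182 2.724
endloop
endfacet
facet normal 0.638 -0.672 -0.377
outer loop
vertex 3.095 -1.182 2.724
vertex 3.209 0.01 0.791
vertex 3.682 -0.646 2.762
endloop
endfacet
facet normal 0.222 -0.308 0.925
outer loop
vertex 3.095 -1.182 2.724
vertex 3.682 -0.646 2.762
vertex 2.777 -0.268 3.105
endloop
endfacet
facet normal -0.222 0.309 -0.925
outer loop
vertex 3.209 0.01 0.791
vertex 2.303 0.388 1.135
vertex 3.266 0.767 1.03
endloop
endfacet
facet normal 0.972 0.000 -0.233
outer loop
vertex 3.209 0.01 0.791
vertex 3.266 0.767 1.03
vertex 3.682 -0.646 2.762
endloop
endfacet
facet normal 0.972 0.000 -0.233
outer loop
vertex 3.682 -0.646 2.762
vertex 3.266 0.767 1.03
vertex 3.739 0.111 3.0
endloop
endfacet
facet normal 0.222 -0.308 0.925
outer loop
vertex 3.682 -0.646 2.762
vertex 3.739 0.111 3.0
vertex 2.777 -0.268 3.105
endloop
endfacet

endsolid


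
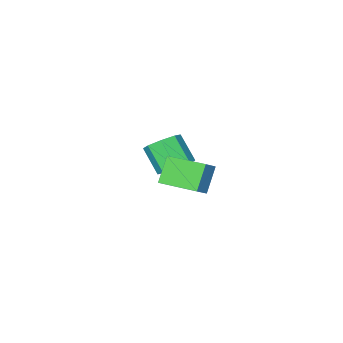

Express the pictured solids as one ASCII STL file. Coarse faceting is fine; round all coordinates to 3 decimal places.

solid 
facet normal -0.034 0.709 -0.705
outer loop
vertex -0.622 -2.961 0.101
vertex -1.519 -2.656 0.451
vertex -0.558 -2.416 0.646
endloop
endfacet
facet normal 0.996 -0.034 -0.083
outer loop
vertex -0.622 -2.961 0.101
vertex -0.558 -2.416 0.646
vertex -0.563 -4.188 1.319
endloop
endfacet
facet normal 0.996 -0.034 -0.083
outer loop
vertex -0.563 -4.188 1.319
vertex -0.558 -2.416 0.646
vertex -0.499 -3.644 1.864
endloop
endfacet
facet normal 0.034 -0.709 0.704
outer loop
vertex -0.563 -4.188 1.319
vertex -0.499 -3.644 1.864
vertex -1.461 -3.884 1.669
endloop
endfacet
facet normal -0.034 0.710 -0.704
outer loop
vertex -0.558 -2.416 0.646
vertex -1.519 -2.656 0.451
vertex -1.057 -2.013 1.077
endloop
endfacet
facet normal 0.763 0.473 0.440
outer loop
vertex -0.558 -2.416 0.646
vertex -1.057 -2.013 1.077
vertex -0.499 -3.644 1.864
endloop
endfacet
facet normal 0.763 0.473 0.440
outer loop
vertex -0.499 -3.644 1.864
vertex -1.057 -2.013 1.077
vertex -0.998 -3.24 2.295
endloop
endfacet
facet normal 0.034 -0.709 0.704
outer loop
vertex -0.499 -3.644 1.864
vertex -0.998 -3.24 2.295
vertex -1.461 -3.884 1.669
endloop
endfacet
facet normal -0.034 0.709 -0.704
outer loop
vertex -1.057 -2.013 1.077
vertex -1.519 -2.656 0.451
vertex -1.827 -1.986 1.141
endloop
endfacet
facet normal 0.083 0.704 0.705
outer loop
vertex -1.057 -2.013 1.077
vertex -1.827 -1.986 1.141
vertex -0.998 -3.24 2.295
endloop
endfacet
facet normal 0.083 0.704 0.705
outer loop
vertex -0.998 -3.24 2.295
vertex -1.827 -1.986 1.141
vertex -1.768 -3.213 2.359
endloop
endfacet
facet normal 0.034 -0.709 0.704
outer loop
vertex -0.998 -3.24 2.295
vertex -1.768 -3.213 2.359
vertex -1.461 -3.884 1.669
endloop
endfacet
facet normal -0.034 0.709 -0.704
outer loop
vertex -1.827 -1.986 1.141
vertex -1.519 -2.656 0.451
vertex -2.417 -2.352 0.801
endloop
endfacet
facet normal -0.645 0.522 0.557
outer loop
vertex -1.827 -1.986 1.141
vertex -2.417 -2.352 0.801
vertex -1.768 -3.213 2.359
endloop
endfacet
facet normal -0.645 0.522 0.557
outer loop
vertex -1.768 -3.213 2.359
vertex -2.417 -2.352 0.801
vertex -2.358 -3.579 2.019
endloop
endfacet
facet normal 0.034 -0.709 0.704
outer loop
vertex -1.768 -3.213 2.359
vertex -2.358 -3.579 2.019
vertex -1.461 -3.884 1.669
endloop
endfacet
facet normal -0.034 0.709 -0.704
outer loop
vertex -2.417 -2.352 0.801
vertex -1.519 -2.656 0.451
vertex -2.481 -2.896 0.256
endloop
endfacet
facet normal -0.996 0.034 0.083
outer loop
vertex -2.417 -2.352 0.801
vertex -2.481 -2.896 0.256
vertex -2.358 -3.579 2.019
endloop
endfacet
facet normal -0.996 0.034 0.083
outer loop
vertex -2.358 -3.579 2.019
vertex -2.481 -2.896 0.256
vertex -2.422 -4.124 1.474
endloop
endfacet
facet normal 0.034 -0.709 0.705
outer loop
vertex -2.358 -3.579 2.019
vertex -2.422 -4.124 1.474
vertex -1.461 -3.884 1.669
endloop
endfacet
facet normal -0.034 0.709 -0.704
outer loop
vertex -2.481 -2.896 0.256
vertex -1.519 -2.656 0.451
vertex -1.982 -3.3 -0.175
endloop
endfacet
facet normal -0.763 -0.473 -0.440
outer loop
vertex -2.481 -2.896 0.256
vertex -1.982 -3.3 -0.175
vertex -2.422 -4.124 1.474
endloop
endfacet
facet normal -0.763 -0.474 -0.440
outer loop
vertex -2.422 -4.124 1.474
vertex -1.982 -3.3 -0.175
vertex -1.923 -4.527 1.043
endloop
endfacet
facet normal 0.034 -0.710 0.704
outer loop
vertex -2.422 -4.124 1.474
vertex -1.923 -4.527 1.043
vertex -1.461 -3.884 1.669
endloop
endfacet
facet normal -0.034 0.709 -0.704
outer loop
vertex -1.982 -3.3 -0.175
vertex -1.519 -2.656 0.451
vertex -1.212 -3.327 -0.239
endloop
endfacet
facet normal -0.083 -0.704 -0.705
outer loop
vertex -1.982 -3.3 -0.175
vertex -1.212 -3.327 -0.239
vertex -1.923 -4.527 1.043
endloop
endfacet
facet normal -0.083 -0.704 -0.705
outer loop
vertex -1.923 -4.527 1.043
vertex -1.212 -3.327 -0.239
vertex -1.153 -4.554 0.979
endloop
endfacet
facet normal 0.034 -0.709 0.704
outer loop
vertex -1.923 -4.527 1.043
vertex -1.153 -4.554 0.979
vertex -1.461 -3.884 1.669
endloop
endfacet
facet normal -0.034 0.709 -0.704
outer loop
vertex -1.212 -3.327 -0.239
vertex -1.519 -2.656 0.451
vertex -0.622 -2.961 0.101
endloop
endfacet
facet normal 0.645 -0.522 -0.557
outer loop
vertex -1.212 -3.327 -0.239
vertex -0.622 -2.961 0.101
vertex -1.153 -4.554 0.979
endloop
endfacet
facet normal 0.645 -0.522 -0.557
outer loop
vertex -1.153 -4.554 0.979
vertex -0.622 -2.961 0.101
vertex -0.563 -4.188 1.319
endloop
endfacet
facet normal 0.034 -0.709 0.704
outer loop
vertex -1.153 -4.554 0.979
vertex -0.563 -4.188 1.319
vertex -1.461 -3.884 1.669
endloop
endfacet
facet normal -0.527 -0.329 0.783
outer loop
vertex 1.361 0.992 4.523
vertex 0.487 2.879 4.728
vertex 0.651 0.727 3.934
endloop
endfacet
facet normal 0.419 -0.903 -0.098
outer loop
vertex 1.473 1.241 2.712
vertex 1.361 0.992 4.523
vertex 0.651 0.727 3.934
endloop
endfacet
facet normal -0.527 -0.329 0.783
outer loop
vertex 0.651 0.727 3.934
vertex 0.487 2.879 4.728
vertex -0.223 2.614 4.139
endloop
endfacet
facet normal -0.740 -0.276 -0.614
outer loop
vertex -0.223 2.614 4.139
vertex 1.473 1.241 2.712
vertex 0.651 0.727 3.934
endloop
endfacet
facet normal 0.740 0.276 0.614
outer loop
vertex 1.361 0.992 4.523
vertex 1.309 3.393 3.506
vertex 0.487 2.879 4.728
endloop
endfacet
facet normal 0.419 -0.903 -0.098
outer loop
vertex 2.183 1.506 3.301
vertex 1.361 0.992 4.523
vertex 1.473 1.241 2.712
endloop
endfacet
facet normal 0.740 0.276 0.614
outer loop
vertex 2.183 1.506 3.301
vertex 1.309 3.393 3.506
vertex 1.361 0.992 4.523
endloop
endfacet
facet normal -0.419 0.903 0.098
outer loop
vertex 0.487 2.879 4.728
vertex 1.309 3.393 3.506
vertex -0.223 2.614 4.139
endloop
endfacet
facet normal -0.740 -0.276 -0.614
outer loop
vertex 0.599 3.128 2.917
vertex 1.473 1.241 2.712
vertex -0.223 2.614 4.139
endloop
endfacet
facet normal -0.419 0.903 0.098
outer loop
vertex -0.223 2.614 4.139
vertex 1.309 3.393 3.506
vertex 0.599 3.128 2.917
endloop
endfacet
facet normal 0.527 0.329 -0.783
outer loop
vertex 0.599 3.128 2.917
vertex 2.183 1.506 3.301
vertex 1.473 1.241 2.712
endloop
endfacet
facet normal 0.527 0.329 -0.783
outer loop
vertex 1.309 3.393 3.506
vertex 2.183 1.506 3.301
vertex 0.599 3.128 2.917
endloop
endfacet

endsolid


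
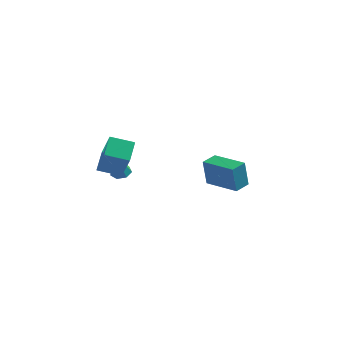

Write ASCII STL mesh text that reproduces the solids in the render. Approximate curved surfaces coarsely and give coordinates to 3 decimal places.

solid 
facet normal -0.548 -0.836 -0.011
outer loop
vertex 3.356 -4.738 2.714
vertex 1.948 -3.811 2.428
vertex 3.547 -4.847 1.423
endloop
endfacet
facet normal 0.823 -0.543 0.168
outer loop
vertex 3.992 -4.169 1.432
vertex 3.356 -4.738 2.714
vertex 3.547 -4.847 1.423
endloop
endfacet
facet normal -0.549 -0.836 -0.011
outer loop
vertex 3.547 -4.847 1.423
vertex 1.948 -3.811 2.428
vertex 2.139 -3.919 1.137
endloop
endfacet
facet normal 0.146 -0.083 -0.986
outer loop
vertex 2.139 -3.919 1.137
vertex 3.992 -4.169 1.432
vertex 3.547 -4.847 1.423
endloop
endfacet
facet normal -0.146 0.083 0.986
outer loop
vertex 3.356 -4.738 2.714
vertex 2.393 -3.133 2.437
vertex 1.948 -3.811 2.428
endloop
endfacet
facet normal 0.823 -0.543 0.167
outer loop
vertex 3.801 -4.061 2.723
vertex 3.356 -4.738 2.714
vertex 3.992 -4.169 1.432
endloop
endfacet
facet normal -0.146 0.083 0.986
outer loop
vertex 3.801 -4.061 2.723
vertex 2.393 -3.133 2.437
vertex 3.356 -4.738 2.714
endloop
endfacet
facet normal -0.823 0.543 -0.167
outer loop
vertex 1.948 -3.811 2.428
vertex 2.393 -3.133 2.437
vertex 2.139 -3.919 1.137
endloop
endfacet
facet normal 0.146 -0.083 -0.986
outer loop
vertex 2.584 -3.242 1.146
vertex 3.992 -4.169 1.432
vertex 2.139 -3.919 1.137
endloop
endfacet
facet normal -0.823 0.543 -0.168
outer loop
vertex 2.139 -3.919 1.137
vertex 2.393 -3.133 2.437
vertex 2.584 -3.242 1.146
endloop
endfacet
facet normal 0.548 0.836 0.011
outer loop
vertex 2.584 -3.242 1.146
vertex 3.801 -4.061 2.723
vertex 3.992 -4.169 1.432
endloop
endfacet
facet normal 0.549 0.836 0.011
outer loop
vertex 2.393 -3.133 2.437
vertex 3.801 -4.061 2.723
vertex 2.584 -3.242 1.146
endloop
endfacet
facet normal 0.154 0.219 -0.964
outer loop
vertex -2.408 1.836 -3.04
vertex -2.741 2.259 -2.997
vertex -2.208 2.241 -2.916
endloop
endfacet
facet normal 0.804 -0.497 0.326
outer loop
vertex -2.408 1.836 -3.04
vertex -2.208 2.241 -2.916
vertex -2.979 1.921 -1.503
endloop
endfacet
facet normal 0.154 0.217 -0.964
outer loop
vertex -2.208 2.241 -2.916
vertex -2.741 2.259 -2.997
vertex -2.409 2.659 -2.854
endloop
endfacet
facet normal 0.803 0.311 0.509
outer loop
vertex -2.208 2.241 -2.916
vertex -2.409 2.659 -2.854
vertex -2.979 1.921 -1.503
endloop
endfacet
facet normal 0.153 0.218 -0.964
outer loop
vertex -2.409 2.659 -2.854
vertex -2.741 2.259 -2.997
vertex -2.86 2.776 -2.899
endloop
endfacet
facet normal 0.164 0.835 0.525
outer loop
vertex -2.409 2.659 -2.854
vertex -2.86 2.776 -2.899
vertex -2.979 1.921 -1.503
endloop
endfacet
facet normal 0.153 0.218 -0.964
outer loop
vertex -2.86 2.776 -2.899
vertex -2.741 2.259 -2.997
vertex -3.222 2.503 -3.018
endloop
endfacet
facet normal -0.634 0.682 0.364
outer loop
vertex -2.86 2.776 -2.899
vertex -3.222 2.503 -3.018
vertex -2.979 1.921 -1.503
endloop
endfacet
facet normal 0.152 0.217 -0.964
outer loop
vertex -3.222 2.503 -3.018
vertex -2.741 2.259 -2.997
vertex -3.222 2.046 -3.121
endloop
endfacet
facet normal -0.989 -0.033 0.146
outer loop
vertex -3.222 2.503 -3.018
vertex -3.222 2.046 -3.121
vertex -2.979 1.921 -1.503
endloop
endfacet
facet normal 0.152 0.218 -0.964
outer loop
vertex -3.222 2.046 -3.121
vertex -2.741 2.259 -2.997
vertex -2.86 1.749 -3.131
endloop
endfacet
facet normal -0.633 -0.773 0.035
outer loop
vertex -3.222 2.046 -3.121
vertex -2.86 1.749 -3.131
vertex -2.979 1.921 -1.503
endloop
endfacet
facet normal 0.152 0.218 -0.964
outer loop
vertex -2.86 1.749 -3.131
vertex -2.741 2.259 -2.997
vertex -2.408 1.836 -3.04
endloop
endfacet
facet normal 0.165 -0.979 0.116
outer loop
vertex -2.86 1.749 -3.131
vertex -2.408 1.836 -3.04
vertex -2.979 1.921 -1.503
endloop
endfacet
facet normal -0.959 -0.068 0.275
outer loop
vertex -2.343 -4.078 2.664
vertex -2.282 -3.022 3.139
vertex -2.85 -3.337 1.081
endloop
endfacet
facet normal -0.053 -0.911 -0.409
outer loop
vertex -1.738 -3.258 0.761
vertex -2.343 -4.078 2.664
vertex -2.85 -3.337 1.081
endloop
endfacet
facet normal -0.959 -0.068 0.275
outer loop
vertex -2.85 -3.337 1.081
vertex -2.282 -3.022 3.139
vertex -2.789 -2.281 1.556
endloop
endfacet
facet normal -0.279 0.407 -0.870
outer loop
vertex -2.789 -2.281 1.556
vertex -1.738 -3.258 0.761
vertex -2.85 -3.337 1.081
endloop
endfacet
facet normal 0.279 -0.407 0.870
outer loop
vertex -2.343 -4.078 2.664
vertex -1.17 -2.943 2.819
vertex -2.282 -3.022 3.139
endloop
endfacet
facet normal -0.053 -0.911 -0.409
outer loop
vertex -1.231 -3.999 2.344
vertex -2.343 -4.078 2.664
vertex -1.738 -3.258 0.761
endloop
endfacet
facet normal 0.279 -0.407 0.870
outer loop
vertex -1.231 -3.999 2.344
vertex -1.17 -2.943 2.819
vertex -2.343 -4.078 2.664
endloop
endfacet
facet normal 0.053 0.911 0.409
outer loop
vertex -2.282 -3.022 3.139
vertex -1.17 -2.943 2.819
vertex -2.789 -2.281 1.556
endloop
endfacet
facet normal -0.279 0.407 -0.870
outer loop
vertex -1.677 -2.202 1.236
vertex -1.738 -3.258 0.761
vertex -2.789 -2.281 1.556
endloop
endfacet
facet normal 0.053 0.911 0.409
outer loop
vertex -2.789 -2.281 1.556
vertex -1.17 -2.943 2.819
vertex -1.677 -2.202 1.236
endloop
endfacet
facet normal 0.959 0.068 -0.275
outer loop
vertex -1.677 -2.202 1.236
vertex -1.231 -3.999 2.344
vertex -1.738 -3.258 0.761
endloop
endfacet
facet normal 0.959 0.068 -0.275
outer loop
vertex -1.17 -2.943 2.819
vertex -1.231 -3.999 2.344
vertex -1.677 -2.202 1.236
endloop
endfacet

endsolid


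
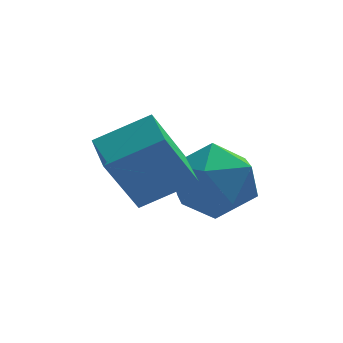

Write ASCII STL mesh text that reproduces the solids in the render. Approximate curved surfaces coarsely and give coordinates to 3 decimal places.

solid 
facet normal -0.885 -0.082 -0.458
outer loop
vertex -3.156 0.119 4.18
vertex -3.333 1.194 4.33
vertex -2.448 0.433 2.757
endloop
endfacet
facet normal 0.161 -0.978 -0.136
outer loop
vertex -1.227 0.546 3.39
vertex -3.156 0.119 4.18
vertex -2.448 0.433 2.757
endloop
endfacet
facet normal -0.885 -0.082 -0.458
outer loop
vertex -2.448 0.433 2.757
vertex -3.333 1.194 4.33
vertex -2.625 1.509 2.907
endloop
endfacet
facet normal 0.437 0.194 -0.878
outer loop
vertex -2.625 1.509 2.907
vertex -1.227 0.546 3.39
vertex -2.448 0.433 2.757
endloop
endfacet
facet normal -0.437 -0.195 0.878
outer loop
vertex -3.156 0.119 4.18
vertex -2.112 1.307 4.963
vertex -3.333 1.194 4.33
endloop
endfacet
facet normal 0.160 -0.978 -0.137
outer loop
vertex -1.935 0.231 4.813
vertex -3.156 0.119 4.18
vertex -1.227 0.546 3.39
endloop
endfacet
facet normal -0.437 -0.194 0.878
outer loop
vertex -1.935 0.231 4.813
vertex -2.112 1.307 4.963
vertex -3.156 0.119 4.18
endloop
endfacet
facet normal -0.161 0.977 0.136
outer loop
vertex -3.333 1.194 4.33
vertex -2.112 1.307 4.963
vertex -2.625 1.509 2.907
endloop
endfacet
facet normal 0.437 0.195 -0.878
outer loop
vertex -1.404 1.621 3.54
vertex -1.227 0.546 3.39
vertex -2.625 1.509 2.907
endloop
endfacet
facet normal -0.160 0.978 0.136
outer loop
vertex -2.625 1.509 2.907
vertex -2.112 1.307 4.963
vertex -1.404 1.621 3.54
endloop
endfacet
facet normal 0.885 0.082 0.458
outer loop
vertex -1.404 1.621 3.54
vertex -1.935 0.231 4.813
vertex -1.227 0.546 3.39
endloop
endfacet
facet normal 0.885 0.082 0.458
outer loop
vertex -2.112 1.307 4.963
vertex -1.935 0.231 4.813
vertex -1.404 1.621 3.54
endloop
endfacet
facet normal -0.797 0.605 0.003
outer loop
vertex -1.541 1.948 2.208
vertex -1.715 1.713 3.229
vertex -1.093 2.534 2.971
endloop
endfacet
facet normal -0.305 0.833 -0.461
outer loop
vertex -1.541 1.948 2.208
vertex -1.093 2.534 2.971
vertex -0.532 2.264 2.111
endloop
endfacet
facet normal -0.187 0.310 -0.932
outer loop
vertex -1.541 1.948 2.208
vertex -0.532 2.264 2.111
vertex -0.807 1.276 1.837
endloop
endfacet
facet normal -0.604 -0.241 -0.759
outer loop
vertex -1.541 1.948 2.208
vertex -0.807 1.276 1.837
vertex -1.538 0.935 2.527
endloop
endfacet
facet normal -0.982 -0.060 -0.181
outer loop
vertex -1.541 1.948 2.208
vertex -1.538 0.935 2.527
vertex -1.715 1.713 3.229
endloop
endfacet
facet normal 0.300 0.948 -0.102
outer loop
vertex -0.532 2.264 2.111
vertex -1.093 2.534 2.971
vertex -0.082 2.225 3.073
endloop
endfacet
facet normal -0.494 0.578 0.649
outer loop
vertex -1.093 2.534 2.971
vertex -1.715 1.713 3.229
vertex -0.813 1.884 3.763
endloop
endfacet
facet normal -0.793 -0.497 0.351
outer loop
vertex -1.715 1.713 3.229
vertex -1.538 0.935 2.527
vertex -1.088 0.896 3.489
endloop
endfacet
facet normal -0.183 -0.791 -0.584
outer loop
vertex -1.538 0.935 2.527
vertex -0.807 1.276 1.837
vertex -0.527 0.626 2.629
endloop
endfacet
facet normal 0.492 0.103 -0.864
outer loop
vertex -0.807 1.276 1.837
vertex -0.532 2.264 2.111
vertex 0.095 1.447 2.371
endloop
endfacet
facet normal 0.604 0.241 0.759
outer loop
vertex -0.079 1.212 3.392
vertex -0.082 2.225 3.073
vertex -0.813 1.884 3.763
endloop
endfacet
facet normal 0.187 -0.310 0.932
outer loop
vertex -0.079 1.212 3.392
vertex -0.813 1.884 3.763
vertex -1.088 0.896 3.489
endloop
endfacet
facet normal 0.305 -0.833 0.461
outer loop
vertex -0.079 1.212 3.392
vertex -1.088 0.896 3.489
vertex -0.527 0.626 2.629
endloop
endfacet
facet normal 0.797 -0.605 -0.003
outer loop
vertex -0.079 1.212 3.392
vertex -0.527 0.626 2.629
vertex 0.095 1.447 2.371
endloop
endfacet
facet normal 0.982 0.060 0.181
outer loop
vertex -0.079 1.212 3.392
vertex 0.095 1.447 2.371
vertex -0.082 2.225 3.073
endloop
endfacet
facet normal 0.183 0.791 0.584
outer loop
vertex -0.813 1.884 3.763
vertex -0.082 2.225 3.073
vertex -1.093 2.534 2.971
endloop
endfacet
facet normal -0.492 -0.103 0.864
outer loop
vertex -1.088 0.896 3.489
vertex -0.813 1.884 3.763
vertex -1.715 1.713 3.229
endloop
endfacet
facet normal -0.300 -0.948 0.102
outer loop
vertex -0.527 0.626 2.629
vertex -1.088 0.896 3.489
vertex -1.538 0.935 2.527
endloop
endfacet
facet normal 0.494 -0.578 -0.649
outer loop
vertex 0.095 1.447 2.371
vertex -0.527 0.626 2.629
vertex -0.807 1.276 1.837
endloop
endfacet
facet normal 0.793 0.497 -0.351
outer loop
vertex -0.082 2.225 3.073
vertex 0.095 1.447 2.371
vertex -0.532 2.264 2.111
endloop
endfacet

endsolid


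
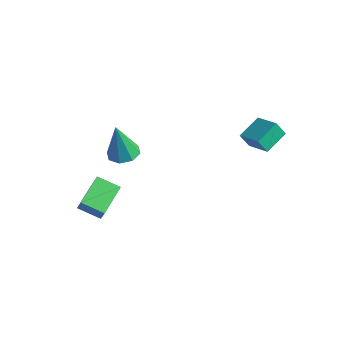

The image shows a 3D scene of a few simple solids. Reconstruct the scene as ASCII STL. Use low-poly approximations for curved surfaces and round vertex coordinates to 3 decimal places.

solid 
facet normal -0.397 -0.333 0.855
outer loop
vertex 3.648 1.441 4.022
vertex 2.409 1.642 3.525
vertex 3.642 0.221 3.544
endloop
endfacet
facet normal 0.918 -0.149 0.368
outer loop
vertex 3.971 0.498 2.835
vertex 3.648 1.441 4.022
vertex 3.642 0.221 3.544
endloop
endfacet
facet normal -0.396 -0.333 0.856
outer loop
vertex 3.642 0.221 3.544
vertex 2.409 1.642 3.525
vertex 2.403 0.422 3.048
endloop
endfacet
facet normal -0.005 -0.931 -0.366
outer loop
vertex 2.403 0.422 3.048
vertex 3.971 0.498 2.835
vertex 3.642 0.221 3.544
endloop
endfacet
facet normal 0.004 0.931 0.366
outer loop
vertex 3.648 1.441 4.022
vertex 2.738 1.919 2.816
vertex 2.409 1.642 3.525
endloop
endfacet
facet normal 0.918 -0.148 0.368
outer loop
vertex 3.977 1.718 3.312
vertex 3.648 1.441 4.022
vertex 3.971 0.498 2.835
endloop
endfacet
facet normal 0.005 0.931 0.365
outer loop
vertex 3.977 1.718 3.312
vertex 2.738 1.919 2.816
vertex 3.648 1.441 4.022
endloop
endfacet
facet normal -0.918 0.148 -0.368
outer loop
vertex 2.409 1.642 3.525
vertex 2.738 1.919 2.816
vertex 2.403 0.422 3.048
endloop
endfacet
facet normal -0.004 -0.931 -0.365
outer loop
vertex 2.732 0.699 2.338
vertex 3.971 0.498 2.835
vertex 2.403 0.422 3.048
endloop
endfacet
facet normal -0.918 0.148 -0.367
outer loop
vertex 2.403 0.422 3.048
vertex 2.738 1.919 2.816
vertex 2.732 0.699 2.338
endloop
endfacet
facet normal 0.397 0.333 -0.855
outer loop
vertex 2.732 0.699 2.338
vertex 3.977 1.718 3.312
vertex 3.971 0.498 2.835
endloop
endfacet
facet normal 0.397 0.333 -0.855
outer loop
vertex 2.738 1.919 2.816
vertex 3.977 1.718 3.312
vertex 2.732 0.699 2.338
endloop
endfacet
facet normal 0.119 0.126 -0.985
outer loop
vertex -0.769 -4.021 2.052
vertex -1.166 -3.35 2.09
vertex -0.415 -3.551 2.155
endloop
endfacet
facet normal 0.703 -0.610 0.366
outer loop
vertex -0.769 -4.021 2.052
vertex -0.415 -3.551 2.155
vertex -1.394 -3.59 3.97
endloop
endfacet
facet normal 0.119 0.126 -0.985
outer loop
vertex -0.415 -3.551 2.155
vertex -1.166 -3.35 2.09
vertex -0.5 -2.964 2.22
endloop
endfacet
facet normal 0.877 0.074 0.475
outer loop
vertex -0.415 -3.551 2.155
vertex -0.5 -2.964 2.22
vertex -1.394 -3.59 3.97
endloop
endfacet
facet normal 0.120 0.125 -0.985
outer loop
vertex -0.5 -2.964 2.22
vertex -1.166 -3.35 2.09
vertex -0.975 -2.603 2.208
endloop
endfacet
facet normal 0.513 0.691 0.509
outer loop
vertex -0.5 -2.964 2.22
vertex -0.975 -2.603 2.208
vertex -1.394 -3.59 3.97
endloop
endfacet
facet normal 0.120 0.125 -0.985
outer loop
vertex -0.975 -2.603 2.208
vertex -1.166 -3.35 2.09
vertex -1.562 -2.679 2.127
endloop
endfacet
facet normal -0.175 0.876 0.449
outer loop
vertex -0.975 -2.603 2.208
vertex -1.562 -2.679 2.127
vertex -1.394 -3.59 3.97
endloop
endfacet
facet normal 0.120 0.125 -0.985
outer loop
vertex -1.562 -2.679 2.127
vertex -1.166 -3.35 2.09
vertex -1.916 -3.148 2.024
endloop
endfacet
facet normal -0.787 0.522 0.330
outer loop
vertex -1.562 -2.679 2.127
vertex -1.916 -3.148 2.024
vertex -1.394 -3.59 3.97
endloop
endfacet
facet normal 0.121 0.126 -0.985
outer loop
vertex -1.916 -3.148 2.024
vertex -1.166 -3.35 2.09
vertex -1.831 -3.736 1.959
endloop
endfacet
facet normal -0.962 -0.163 0.221
outer loop
vertex -1.916 -3.148 2.024
vertex -1.831 -3.736 1.959
vertex -1.394 -3.59 3.97
endloop
endfacet
facet normal 0.121 0.126 -0.985
outer loop
vertex -1.831 -3.736 1.959
vertex -1.166 -3.35 2.09
vertex -1.356 -4.097 1.971
endloop
endfacet
facet normal -0.597 -0.780 0.186
outer loop
vertex -1.831 -3.736 1.959
vertex -1.356 -4.097 1.971
vertex -1.394 -3.59 3.97
endloop
endfacet
facet normal 0.120 0.126 -0.985
outer loop
vertex -1.356 -4.097 1.971
vertex -1.166 -3.35 2.09
vertex -0.769 -4.021 2.052
endloop
endfacet
facet normal 0.091 -0.965 0.246
outer loop
vertex -1.356 -4.097 1.971
vertex -0.769 -4.021 2.052
vertex -1.394 -3.59 3.97
endloop
endfacet
facet normal -0.847 -0.388 0.364
outer loop
vertex -2.74 -4.621 -1.776
vertex -3.265 -3.023 -1.294
vertex -3.104 -4.519 -2.514
endloop
endfacet
facet normal 0.301 -0.913 -0.275
outer loop
vertex -2.055 -4.037 -2.966
vertex -2.74 -4.621 -1.776
vertex -3.104 -4.519 -2.514
endloop
endfacet
facet normal -0.846 -0.388 0.364
outer loop
vertex -3.104 -4.519 -2.514
vertex -3.265 -3.023 -1.294
vertex -3.63 -2.92 -2.032
endloop
endfacet
facet normal -0.440 0.123 -0.889
outer loop
vertex -3.63 -2.92 -2.032
vertex -2.055 -4.037 -2.966
vertex -3.104 -4.519 -2.514
endloop
endfacet
facet normal 0.440 -0.124 0.889
outer loop
vertex -2.74 -4.621 -1.776
vertex -2.216 -2.541 -1.746
vertex -3.265 -3.023 -1.294
endloop
endfacet
facet normal 0.300 -0.913 -0.276
outer loop
vertex -1.69 -4.14 -2.228
vertex -2.74 -4.621 -1.776
vertex -2.055 -4.037 -2.966
endloop
endfacet
facet normal 0.440 -0.124 0.890
outer loop
vertex -1.69 -4.14 -2.228
vertex -2.216 -2.541 -1.746
vertex -2.74 -4.621 -1.776
endloop
endfacet
facet normal -0.301 0.913 0.276
outer loop
vertex -3.265 -3.023 -1.294
vertex -2.216 -2.541 -1.746
vertex -3.63 -2.92 -2.032
endloop
endfacet
facet normal -0.440 0.124 -0.890
outer loop
vertex -2.58 -2.439 -2.484
vertex -2.055 -4.037 -2.966
vertex -3.63 -2.92 -2.032
endloop
endfacet
facet normal -0.300 0.914 0.274
outer loop
vertex -3.63 -2.92 -2.032
vertex -2.216 -2.541 -1.746
vertex -2.58 -2.439 -2.484
endloop
endfacet
facet normal 0.846 0.388 -0.365
outer loop
vertex -2.58 -2.439 -2.484
vertex -1.69 -4.14 -2.228
vertex -2.055 -4.037 -2.966
endloop
endfacet
facet normal 0.847 0.388 -0.364
outer loop
vertex -2.216 -2.541 -1.746
vertex -1.69 -4.14 -2.228
vertex -2.58 -2.439 -2.484
endloop
endfacet

endsolid


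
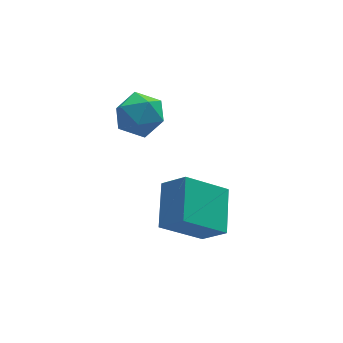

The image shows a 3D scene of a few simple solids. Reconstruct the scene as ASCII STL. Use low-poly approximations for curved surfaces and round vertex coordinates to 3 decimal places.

solid 
facet normal -0.973 0.194 0.127
outer loop
vertex 0.522 2.576 3.477
vertex 0.297 1.58 3.276
vertex 0.485 1.884 4.254
endloop
endfacet
facet normal -0.572 0.626 0.530
outer loop
vertex 0.522 2.576 3.477
vertex 0.485 1.884 4.254
vertex 1.242 2.597 4.229
endloop
endfacet
facet normal -0.132 0.986 0.099
outer loop
vertex 0.522 2.576 3.477
vertex 1.242 2.597 4.229
vertex 1.522 2.734 3.236
endloop
endfacet
facet normal -0.261 0.778 -0.572
outer loop
vertex 0.522 2.576 3.477
vertex 1.522 2.734 3.236
vertex 0.938 2.105 2.647
endloop
endfacet
facet normal -0.780 0.288 -0.555
outer loop
vertex 0.522 2.576 3.477
vertex 0.938 2.105 2.647
vertex 0.297 1.58 3.276
endloop
endfacet
facet normal -0.175 0.219 0.960
outer loop
vertex 1.242 2.597 4.229
vertex 0.485 1.884 4.254
vertex 1.462 1.615 4.493
endloop
endfacet
facet normal -0.822 -0.479 0.307
outer loop
vertex 0.485 1.884 4.254
vertex 0.297 1.58 3.276
vertex 0.878 0.986 3.904
endloop
endfacet
facet normal -0.511 -0.328 -0.795
outer loop
vertex 0.297 1.58 3.276
vertex 0.938 2.105 2.647
vertex 1.158 1.123 2.911
endloop
endfacet
facet normal 0.329 0.464 -0.822
outer loop
vertex 0.938 2.105 2.647
vertex 1.522 2.734 3.236
vertex 1.915 1.836 2.886
endloop
endfacet
facet normal 0.537 0.802 0.262
outer loop
vertex 1.522 2.734 3.236
vertex 1.242 2.597 4.229
vertex 2.103 2.14 3.864
endloop
endfacet
facet normal 0.261 -0.778 0.572
outer loop
vertex 1.878 1.144 3.663
vertex 1.462 1.615 4.493
vertex 0.878 0.986 3.904
endloop
endfacet
facet normal 0.132 -0.986 -0.099
outer loop
vertex 1.878 1.144 3.663
vertex 0.878 0.986 3.904
vertex 1.158 1.123 2.911
endloop
endfacet
facet normal 0.572 -0.626 -0.530
outer loop
vertex 1.878 1.144 3.663
vertex 1.158 1.123 2.911
vertex 1.915 1.836 2.886
endloop
endfacet
facet normal 0.973 -0.194 -0.127
outer loop
vertex 1.878 1.144 3.663
vertex 1.915 1.836 2.886
vertex 2.103 2.14 3.864
endloop
endfacet
facet normal 0.780 -0.288 0.555
outer loop
vertex 1.878 1.144 3.663
vertex 2.103 2.14 3.864
vertex 1.462 1.615 4.493
endloop
endfacet
facet normal -0.329 -0.464 0.822
outer loop
vertex 0.878 0.986 3.904
vertex 1.462 1.615 4.493
vertex 0.485 1.884 4.254
endloop
endfacet
facet normal -0.537 -0.802 -0.262
outer loop
vertex 1.158 1.123 2.911
vertex 0.878 0.986 3.904
vertex 0.297 1.58 3.276
endloop
endfacet
facet normal 0.175 -0.219 -0.960
outer loop
vertex 1.915 1.836 2.886
vertex 1.158 1.123 2.911
vertex 0.938 2.105 2.647
endloop
endfacet
facet normal 0.822 0.479 -0.307
outer loop
vertex 2.103 2.14 3.864
vertex 1.915 1.836 2.886
vertex 1.522 2.734 3.236
endloop
endfacet
facet normal 0.511 0.328 0.795
outer loop
vertex 1.462 1.615 4.493
vertex 2.103 2.14 3.864
vertex 1.242 2.597 4.229
endloop
endfacet
facet normal -0.779 0.010 0.627
outer loop
vertex 1.663 -1.791 0.606
vertex 2.301 -0.128 1.374
vertex 0.959 -1.112 -0.28
endloop
endfacet
facet normal -0.329 -0.857 -0.396
outer loop
vertex 2.619 -1.132 -1.614
vertex 1.663 -1.791 0.606
vertex 0.959 -1.112 -0.28
endloop
endfacet
facet normal -0.779 0.010 0.627
outer loop
vertex 0.959 -1.112 -0.28
vertex 2.301 -0.128 1.374
vertex 1.597 0.551 0.488
endloop
endfacet
facet normal -0.533 0.515 -0.671
outer loop
vertex 1.597 0.551 0.488
vertex 2.619 -1.132 -1.614
vertex 0.959 -1.112 -0.28
endloop
endfacet
facet normal 0.533 -0.515 0.671
outer loop
vertex 1.663 -1.791 0.606
vertex 3.961 -0.148 0.04
vertex 2.301 -0.128 1.374
endloop
endfacet
facet normal -0.329 -0.857 -0.396
outer loop
vertex 3.323 -1.811 -0.728
vertex 1.663 -1.791 0.606
vertex 2.619 -1.132 -1.614
endloop
endfacet
facet normal 0.533 -0.515 0.671
outer loop
vertex 3.323 -1.811 -0.728
vertex 3.961 -0.148 0.04
vertex 1.663 -1.791 0.606
endloop
endfacet
facet normal 0.329 0.857 0.396
outer loop
vertex 2.301 -0.128 1.374
vertex 3.961 -0.148 0.04
vertex 1.597 0.551 0.488
endloop
endfacet
facet normal -0.533 0.515 -0.671
outer loop
vertex 3.257 0.531 -0.846
vertex 2.619 -1.132 -1.614
vertex 1.597 0.551 0.488
endloop
endfacet
facet normal 0.329 0.857 0.396
outer loop
vertex 1.597 0.551 0.488
vertex 3.961 -0.148 0.04
vertex 3.257 0.531 -0.846
endloop
endfacet
facet normal 0.779 -0.010 -0.627
outer loop
vertex 3.257 0.531 -0.846
vertex 3.323 -1.811 -0.728
vertex 2.619 -1.132 -1.614
endloop
endfacet
facet normal 0.779 -0.010 -0.627
outer loop
vertex 3.961 -0.148 0.04
vertex 3.323 -1.811 -0.728
vertex 3.257 0.531 -0.846
endloop
endfacet

endsolid


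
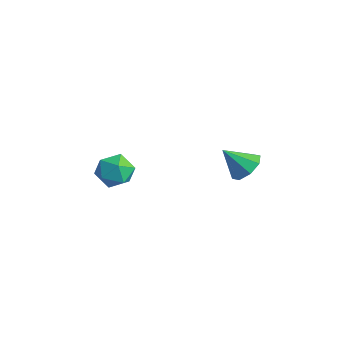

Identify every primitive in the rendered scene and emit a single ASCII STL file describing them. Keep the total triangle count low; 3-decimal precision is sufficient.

solid 
facet normal -0.670 0.058 0.740
outer loop
vertex -2.283 -3.683 1.423
vertex -1.786 -4.3 1.921
vertex -1.614 -3.384 2.005
endloop
endfacet
facet normal -0.633 0.674 0.381
outer loop
vertex -2.283 -3.683 1.423
vertex -1.614 -3.384 2.005
vertex -1.707 -2.993 1.16
endloop
endfacet
facet normal -0.785 0.540 -0.304
outer loop
vertex -2.283 -3.683 1.423
vertex -1.707 -2.993 1.16
vertex -1.936 -3.668 0.553
endloop
endfacet
facet normal -0.916 -0.159 -0.368
outer loop
vertex -2.283 -3.683 1.423
vertex -1.936 -3.668 0.553
vertex -1.985 -4.476 1.024
endloop
endfacet
facet normal -0.845 -0.457 0.277
outer loop
vertex -2.283 -3.683 1.423
vertex -1.985 -4.476 1.024
vertex -1.786 -4.3 1.921
endloop
endfacet
facet normal 0.040 0.908 0.416
outer loop
vertex -1.707 -2.993 1.16
vertex -1.614 -3.384 2.005
vertex -0.855 -3.184 1.496
endloop
endfacet
facet normal -0.021 -0.087 0.996
outer loop
vertex -1.614 -3.384 2.005
vertex -1.786 -4.3 1.921
vertex -0.904 -3.992 1.967
endloop
endfacet
facet normal -0.304 -0.920 0.248
outer loop
vertex -1.786 -4.3 1.921
vertex -1.985 -4.476 1.024
vertex -1.133 -4.667 1.36
endloop
endfacet
facet normal -0.418 -0.438 -0.796
outer loop
vertex -1.985 -4.476 1.024
vertex -1.936 -3.668 0.553
vertex -1.226 -4.276 0.515
endloop
endfacet
facet normal -0.206 0.692 -0.692
outer loop
vertex -1.936 -3.668 0.553
vertex -1.707 -2.993 1.16
vertex -1.054 -3.36 0.599
endloop
endfacet
facet normal 0.916 0.159 0.368
outer loop
vertex -0.557 -3.977 1.097
vertex -0.855 -3.184 1.496
vertex -0.904 -3.992 1.967
endloop
endfacet
facet normal 0.785 -0.540 0.304
outer loop
vertex -0.557 -3.977 1.097
vertex -0.904 -3.992 1.967
vertex -1.133 -4.667 1.36
endloop
endfacet
facet normal 0.633 -0.674 -0.381
outer loop
vertex -0.557 -3.977 1.097
vertex -1.133 -4.667 1.36
vertex -1.226 -4.276 0.515
endloop
endfacet
facet normal 0.670 -0.058 -0.740
outer loop
vertex -0.557 -3.977 1.097
vertex -1.226 -4.276 0.515
vertex -1.054 -3.36 0.599
endloop
endfacet
facet normal 0.845 0.457 -0.277
outer loop
vertex -0.557 -3.977 1.097
vertex -1.054 -3.36 0.599
vertex -0.855 -3.184 1.496
endloop
endfacet
facet normal 0.418 0.438 0.796
outer loop
vertex -0.904 -3.992 1.967
vertex -0.855 -3.184 1.496
vertex -1.614 -3.384 2.005
endloop
endfacet
facet normal 0.206 -0.692 0.692
outer loop
vertex -1.133 -4.667 1.36
vertex -0.904 -3.992 1.967
vertex -1.786 -4.3 1.921
endloop
endfacet
facet normal -0.040 -0.908 -0.416
outer loop
vertex -1.226 -4.276 0.515
vertex -1.133 -4.667 1.36
vertex -1.985 -4.476 1.024
endloop
endfacet
facet normal 0.021 0.087 -0.996
outer loop
vertex -1.054 -3.36 0.599
vertex -1.226 -4.276 0.515
vertex -1.936 -3.668 0.553
endloop
endfacet
facet normal 0.304 0.920 -0.248
outer loop
vertex -0.855 -3.184 1.496
vertex -1.054 -3.36 0.599
vertex -1.707 -2.993 1.16
endloop
endfacet
facet normal 0.449 0.533 -0.717
outer loop
vertex 4.403 -0.879 3.992
vertex 3.807 -1.054 3.489
vertex 3.95 -0.468 4.014
endloop
endfacet
facet normal 0.228 0.200 0.953
outer loop
vertex 4.403 -0.879 3.992
vertex 3.95 -0.468 4.014
vertex 3.193 -1.786 4.471
endloop
endfacet
facet normal 0.447 0.534 -0.718
outer loop
vertex 3.95 -0.468 4.014
vertex 3.807 -1.054 3.489
vertex 3.412 -0.401 3.729
endloop
endfacet
facet normal -0.362 0.484 0.797
outer loop
vertex 3.95 -0.468 4.014
vertex 3.412 -0.401 3.729
vertex 3.193 -1.786 4.471
endloop
endfacet
facet normal 0.448 0.534 -0.717
outer loop
vertex 3.412 -0.401 3.729
vertex 3.807 -1.054 3.489
vertex 3.106 -0.716 3.303
endloop
endfacet
facet normal -0.865 0.336 0.373
outer loop
vertex 3.412 -0.401 3.729
vertex 3.106 -0.716 3.303
vertex 3.193 -1.786 4.471
endloop
endfacet
facet normal 0.448 0.533 -0.718
outer loop
vertex 3.106 -0.716 3.303
vertex 3.807 -1.054 3.489
vertex 3.21 -1.23 2.986
endloop
endfacet
facet normal -0.985 -0.156 -0.070
outer loop
vertex 3.106 -0.716 3.303
vertex 3.21 -1.23 2.986
vertex 3.193 -1.786 4.471
endloop
endfacet
facet normal 0.447 0.535 -0.717
outer loop
vertex 3.21 -1.23 2.986
vertex 3.807 -1.054 3.489
vertex 3.664 -1.64 2.963
endloop
endfacet
facet normal -0.652 -0.707 -0.272
outer loop
vertex 3.21 -1.23 2.986
vertex 3.664 -1.64 2.963
vertex 3.193 -1.786 4.471
endloop
endfacet
facet normal 0.449 0.534 -0.717
outer loop
vertex 3.664 -1.64 2.963
vertex 3.807 -1.054 3.489
vertex 4.201 -1.708 3.249
endloop
endfacet
facet normal -0.064 -0.991 -0.116
outer loop
vertex 3.664 -1.64 2.963
vertex 4.201 -1.708 3.249
vertex 3.193 -1.786 4.471
endloop
endfacet
facet normal 0.448 0.533 -0.718
outer loop
vertex 4.201 -1.708 3.249
vertex 3.807 -1.054 3.489
vertex 4.508 -1.392 3.675
endloop
endfacet
facet normal 0.440 -0.843 0.309
outer loop
vertex 4.201 -1.708 3.249
vertex 4.508 -1.392 3.675
vertex 3.193 -1.786 4.471
endloop
endfacet
facet normal 0.448 0.535 -0.717
outer loop
vertex 4.508 -1.392 3.675
vertex 3.807 -1.054 3.489
vertex 4.403 -0.879 3.992
endloop
endfacet
facet normal 0.560 -0.350 0.751
outer loop
vertex 4.508 -1.392 3.675
vertex 4.403 -0.879 3.992
vertex 3.193 -1.786 4.471
endloop
endfacet

endsolid
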